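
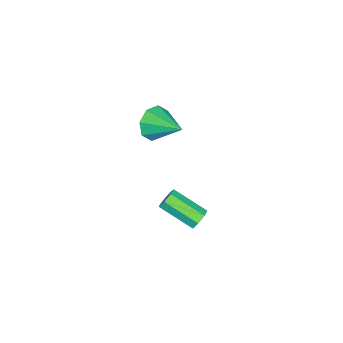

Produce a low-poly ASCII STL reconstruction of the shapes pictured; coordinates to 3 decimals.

solid 
facet normal 0.125 0.884 -0.450
outer loop
vertex 0.951 4.842 -3.217
vertex 0.386 4.755 -3.545
vertex 0.481 5.04 -2.958
endloop
endfacet
facet normal 0.556 0.312 0.770
outer loop
vertex 0.951 4.842 -3.217
vertex 0.481 5.04 -2.958
vertex 0.68 2.931 -2.246
endloop
endfacet
facet normal 0.557 0.312 0.770
outer loop
vertex 0.68 2.931 -2.246
vertex 0.481 5.04 -2.958
vertex 0.21 3.13 -1.987
endloop
endfacet
facet normal -0.127 -0.884 0.449
outer loop
vertex 0.68 2.931 -2.246
vertex 0.21 3.13 -1.987
vertex 0.114 2.845 -2.575
endloop
endfacet
facet normal 0.125 0.884 -0.450
outer loop
vertex 0.481 5.04 -2.958
vertex 0.386 4.755 -3.545
vertex -0.062 5.024 -3.141
endloop
endfacet
facet normal -0.295 0.466 0.834
outer loop
vertex 0.481 5.04 -2.958
vertex -0.062 5.024 -3.141
vertex 0.21 3.13 -1.987
endloop
endfacet
facet normal -0.295 0.466 0.834
outer loop
vertex 0.21 3.13 -1.987
vertex -0.062 5.024 -3.141
vertex -0.333 3.114 -2.17
endloop
endfacet
facet normal -0.125 -0.885 0.449
outer loop
vertex 0.21 3.13 -1.987
vertex -0.333 3.114 -2.17
vertex 0.114 2.845 -2.575
endloop
endfacet
facet normal 0.126 0.884 -0.450
outer loop
vertex -0.062 5.024 -3.141
vertex 0.386 4.755 -3.545
vertex -0.267 4.805 -3.629
endloop
endfacet
facet normal -0.925 0.268 0.269
outer loop
vertex -0.062 5.024 -3.141
vertex -0.267 4.805 -3.629
vertex -0.333 3.114 -2.17
endloop
endfacet
facet normal -0.925 0.268 0.269
outer loop
vertex -0.333 3.114 -2.17
vertex -0.267 4.805 -3.629
vertex -0.538 2.895 -2.658
endloop
endfacet
facet normal -0.125 -0.885 0.449
outer loop
vertex -0.333 3.114 -2.17
vertex -0.538 2.895 -2.658
vertex 0.114 2.845 -2.575
endloop
endfacet
facet normal 0.125 0.885 -0.449
outer loop
vertex -0.267 4.805 -3.629
vertex 0.386 4.755 -3.545
vertex 0.019 4.549 -4.054
endloop
endfacet
facet normal -0.857 -0.131 -0.498
outer loop
vertex -0.267 4.805 -3.629
vertex 0.019 4.549 -4.054
vertex -0.538 2.895 -2.658
endloop
endfacet
facet normal -0.857 -0.131 -0.498
outer loop
vertex -0.538 2.895 -2.658
vertex 0.019 4.549 -4.054
vertex -0.252 2.638 -3.083
endloop
endfacet
facet normal -0.125 -0.884 0.450
outer loop
vertex -0.538 2.895 -2.658
vertex -0.252 2.638 -3.083
vertex 0.114 2.845 -2.575
endloop
endfacet
facet normal 0.125 0.885 -0.449
outer loop
vertex 0.019 4.549 -4.054
vertex 0.386 4.755 -3.545
vertex 0.581 4.448 -4.096
endloop
endfacet
facet normal -0.144 -0.432 -0.890
outer loop
vertex 0.019 4.549 -4.054
vertex 0.581 4.448 -4.096
vertex -0.252 2.638 -3.083
endloop
endfacet
facet normal -0.144 -0.432 -0.890
outer loop
vertex -0.252 2.638 -3.083
vertex 0.581 4.448 -4.096
vertex 0.31 2.537 -3.125
endloop
endfacet
facet normal -0.125 -0.884 0.450
outer loop
vertex -0.252 2.638 -3.083
vertex 0.31 2.537 -3.125
vertex 0.114 2.845 -2.575
endloop
endfacet
facet normal 0.126 0.885 -0.448
outer loop
vertex 0.581 4.448 -4.096
vertex 0.386 4.755 -3.545
vertex 0.996 4.578 -3.723
endloop
endfacet
facet normal 0.678 -0.407 -0.612
outer loop
vertex 0.581 4.448 -4.096
vertex 0.996 4.578 -3.723
vertex 0.31 2.537 -3.125
endloop
endfacet
facet normal 0.678 -0.407 -0.612
outer loop
vertex 0.31 2.537 -3.125
vertex 0.996 4.578 -3.723
vertex 0.725 2.668 -2.752
endloop
endfacet
facet normal -0.126 -0.884 0.450
outer loop
vertex 0.31 2.537 -3.125
vertex 0.725 2.668 -2.752
vertex 0.114 2.845 -2.575
endloop
endfacet
facet normal 0.125 0.884 -0.450
outer loop
vertex 0.996 4.578 -3.723
vertex 0.386 4.755 -3.545
vertex 0.951 4.842 -3.217
endloop
endfacet
facet normal 0.989 -0.076 0.127
outer loop
vertex 0.996 4.578 -3.723
vertex 0.951 4.842 -3.217
vertex 0.725 2.668 -2.752
endloop
endfacet
facet normal 0.989 -0.076 0.127
outer loop
vertex 0.725 2.668 -2.752
vertex 0.951 4.842 -3.217
vertex 0.68 2.931 -2.246
endloop
endfacet
facet normal -0.126 -0.885 0.449
outer loop
vertex 0.725 2.668 -2.752
vertex 0.68 2.931 -2.246
vertex 0.114 2.845 -2.575
endloop
endfacet
facet normal -0.381 -0.841 -0.385
outer loop
vertex 0.475 2.212 2.698
vertex -0.212 2.155 3.503
vertex -0.22 2.599 2.541
endloop
endfacet
facet normal 0.478 0.599 -0.642
outer loop
vertex 0.475 2.212 2.698
vertex -0.22 2.599 2.541
vertex 0.552 3.845 4.277
endloop
endfacet
facet normal -0.381 -0.841 -0.385
outer loop
vertex -0.22 2.599 2.541
vertex -0.212 2.155 3.503
vertex -0.911 2.726 2.947
endloop
endfacet
facet normal -0.157 0.834 -0.529
outer loop
vertex -0.22 2.599 2.541
vertex -0.911 2.726 2.947
vertex 0.552 3.845 4.277
endloop
endfacet
facet normal -0.380 -0.841 -0.385
outer loop
vertex -0.911 2.726 2.947
vertex -0.212 2.155 3.503
vertex -1.193 2.518 3.679
endloop
endfacet
facet normal -0.604 0.797 -0.006
outer loop
vertex -0.911 2.726 2.947
vertex -1.193 2.518 3.679
vertex 0.552 3.845 4.277
endloop
endfacet
facet normal -0.380 -0.841 -0.385
outer loop
vertex -1.193 2.518 3.679
vertex -0.212 2.155 3.503
vertex -0.9 2.098 4.308
endloop
endfacet
facet normal -0.599 0.509 0.619
outer loop
vertex -1.193 2.518 3.679
vertex -0.9 2.098 4.308
vertex 0.552 3.845 4.277
endloop
endfacet
facet normal -0.381 -0.841 -0.385
outer loop
vertex -0.9 2.098 4.308
vertex -0.212 2.155 3.503
vertex -0.205 1.711 4.466
endloop
endfacet
facet normal -0.146 0.138 0.980
outer loop
vertex -0.9 2.098 4.308
vertex -0.205 1.711 4.466
vertex 0.552 3.845 4.277
endloop
endfacet
facet normal -0.381 -0.841 -0.385
outer loop
vertex -0.205 1.711 4.466
vertex -0.212 2.155 3.503
vertex 0.486 1.584 4.06
endloop
endfacet
facet normal 0.491 -0.097 0.866
outer loop
vertex -0.205 1.711 4.466
vertex 0.486 1.584 4.06
vertex 0.552 3.845 4.277
endloop
endfacet
facet normal -0.380 -0.841 -0.385
outer loop
vertex 0.486 1.584 4.06
vertex -0.212 2.155 3.503
vertex 0.768 1.792 3.328
endloop
endfacet
facet normal 0.937 -0.060 0.344
outer loop
vertex 0.486 1.584 4.06
vertex 0.768 1.792 3.328
vertex 0.552 3.845 4.277
endloop
endfacet
facet normal -0.380 -0.841 -0.384
outer loop
vertex 0.768 1.792 3.328
vertex -0.212 2.155 3.503
vertex 0.475 2.212 2.698
endloop
endfacet
facet normal 0.932 0.228 -0.281
outer loop
vertex 0.768 1.792 3.328
vertex 0.475 2.212 2.698
vertex 0.552 3.845 4.277
endloop
endfacet

endsolid


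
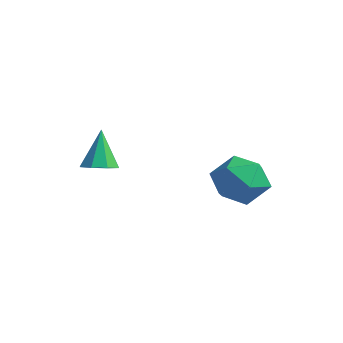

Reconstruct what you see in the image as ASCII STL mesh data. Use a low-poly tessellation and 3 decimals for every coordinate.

solid 
facet normal 0.269 -0.253 -0.929
outer loop
vertex -0.502 -3.16 -0.929
vertex -1.199 -3.019 -1.169
vertex -0.57 -2.615 -1.097
endloop
endfacet
facet normal 0.786 0.270 0.556
outer loop
vertex -0.502 -3.16 -0.929
vertex -0.57 -2.615 -1.097
vertex -1.661 -2.581 0.429
endloop
endfacet
facet normal 0.269 -0.254 -0.929
outer loop
vertex -0.57 -2.615 -1.097
vertex -1.199 -3.019 -1.169
vertex -1.007 -2.307 -1.308
endloop
endfacet
facet normal 0.448 0.842 0.301
outer loop
vertex -0.57 -2.615 -1.097
vertex -1.007 -2.307 -1.308
vertex -1.661 -2.581 0.429
endloop
endfacet
facet normal 0.269 -0.254 -0.929
outer loop
vertex -1.007 -2.307 -1.308
vertex -1.199 -3.019 -1.169
vertex -1.555 -2.416 -1.437
endloop
endfacet
facet normal -0.211 0.975 0.074
outer loop
vertex -1.007 -2.307 -1.308
vertex -1.555 -2.416 -1.437
vertex -1.661 -2.581 0.429
endloop
endfacet
facet normal 0.268 -0.254 -0.929
outer loop
vertex -1.555 -2.416 -1.437
vertex -1.199 -3.019 -1.169
vertex -1.895 -2.877 -1.409
endloop
endfacet
facet normal -0.805 0.594 0.007
outer loop
vertex -1.555 -2.416 -1.437
vertex -1.895 -2.877 -1.409
vertex -1.661 -2.581 0.429
endloop
endfacet
facet normal 0.268 -0.255 -0.929
outer loop
vertex -1.895 -2.877 -1.409
vertex -1.199 -3.019 -1.169
vertex -1.827 -3.422 -1.24
endloop
endfacet
facet normal -0.987 -0.080 0.139
outer loop
vertex -1.895 -2.877 -1.409
vertex -1.827 -3.422 -1.24
vertex -1.661 -2.581 0.429
endloop
endfacet
facet normal 0.268 -0.254 -0.929
outer loop
vertex -1.827 -3.422 -1.24
vertex -1.199 -3.019 -1.169
vertex -1.391 -3.73 -1.03
endloop
endfacet
facet normal -0.649 -0.651 0.393
outer loop
vertex -1.827 -3.422 -1.24
vertex -1.391 -3.73 -1.03
vertex -1.661 -2.581 0.429
endloop
endfacet
facet normal 0.268 -0.254 -0.929
outer loop
vertex -1.391 -3.73 -1.03
vertex -1.199 -3.019 -1.169
vertex -0.842 -3.622 -0.901
endloop
endfacet
facet normal 0.009 -0.785 0.620
outer loop
vertex -1.391 -3.73 -1.03
vertex -0.842 -3.622 -0.901
vertex -1.661 -2.581 0.429
endloop
endfacet
facet normal 0.269 -0.254 -0.929
outer loop
vertex -0.842 -3.622 -0.901
vertex -1.199 -3.019 -1.169
vertex -0.502 -3.16 -0.929
endloop
endfacet
facet normal 0.604 -0.403 0.687
outer loop
vertex -0.842 -3.622 -0.901
vertex -0.502 -3.16 -0.929
vertex -1.661 -2.581 0.429
endloop
endfacet
facet normal -0.062 0.613 0.788
outer loop
vertex 2.847 1.096 -0.868
vertex 2.379 0.225 -0.227
vertex 3.547 0.376 -0.252
endloop
endfacet
facet normal 0.488 0.791 0.370
outer loop
vertex 2.847 1.096 -0.868
vertex 3.547 0.376 -0.252
vertex 3.849 0.7 -1.344
endloop
endfacet
facet normal 0.233 0.930 -0.283
outer loop
vertex 2.847 1.096 -0.868
vertex 3.849 0.7 -1.344
vertex 2.867 0.749 -1.993
endloop
endfacet
facet normal -0.475 0.839 -0.267
outer loop
vertex 2.847 1.096 -0.868
vertex 2.867 0.749 -1.993
vertex 1.959 0.455 -1.303
endloop
endfacet
facet normal -0.657 0.643 0.394
outer loop
vertex 2.847 1.096 -0.868
vertex 1.959 0.455 -1.303
vertex 2.379 0.225 -0.227
endloop
endfacet
facet normal 0.920 0.225 0.321
outer loop
vertex 3.849 0.7 -1.344
vertex 3.547 0.376 -0.252
vertex 4.001 -0.415 -0.997
endloop
endfacet
facet normal 0.029 -0.063 0.998
outer loop
vertex 3.547 0.376 -0.252
vertex 2.379 0.225 -0.227
vertex 3.093 -0.709 -0.307
endloop
endfacet
facet normal -0.933 -0.015 0.361
outer loop
vertex 2.379 0.225 -0.227
vertex 1.959 0.455 -1.303
vertex 2.111 -0.66 -0.956
endloop
endfacet
facet normal -0.637 0.302 -0.709
outer loop
vertex 1.959 0.455 -1.303
vertex 2.867 0.749 -1.993
vertex 2.413 -0.336 -2.048
endloop
endfacet
facet normal 0.508 0.451 -0.734
outer loop
vertex 2.867 0.749 -1.993
vertex 3.849 0.7 -1.344
vertex 3.581 -0.185 -2.073
endloop
endfacet
facet normal 0.475 -0.839 0.267
outer loop
vertex 3.113 -1.056 -1.432
vertex 4.001 -0.415 -0.997
vertex 3.093 -0.709 -0.307
endloop
endfacet
facet normal -0.233 -0.930 0.283
outer loop
vertex 3.113 -1.056 -1.432
vertex 3.093 -0.709 -0.307
vertex 2.111 -0.66 -0.956
endloop
endfacet
facet normal -0.488 -0.791 -0.370
outer loop
vertex 3.113 -1.056 -1.432
vertex 2.111 -0.66 -0.956
vertex 2.413 -0.336 -2.048
endloop
endfacet
facet normal 0.062 -0.613 -0.788
outer loop
vertex 3.113 -1.056 -1.432
vertex 2.413 -0.336 -2.048
vertex 3.581 -0.185 -2.073
endloop
endfacet
facet normal 0.657 -0.643 -0.394
outer loop
vertex 3.113 -1.056 -1.432
vertex 3.581 -0.185 -2.073
vertex 4.001 -0.415 -0.997
endloop
endfacet
facet normal 0.637 -0.302 0.709
outer loop
vertex 3.093 -0.709 -0.307
vertex 4.001 -0.415 -0.997
vertex 3.547 0.376 -0.252
endloop
endfacet
facet normal -0.508 -0.451 0.734
outer loop
vertex 2.111 -0.66 -0.956
vertex 3.093 -0.709 -0.307
vertex 2.379 0.225 -0.227
endloop
endfacet
facet normal -0.920 -0.225 -0.321
outer loop
vertex 2.413 -0.336 -2.048
vertex 2.111 -0.66 -0.956
vertex 1.959 0.455 -1.303
endloop
endfacet
facet normal -0.029 0.063 -0.998
outer loop
vertex 3.581 -0.185 -2.073
vertex 2.413 -0.336 -2.048
vertex 2.867 0.749 -1.993
endloop
endfacet
facet normal 0.933 0.015 -0.361
outer loop
vertex 4.001 -0.415 -0.997
vertex 3.581 -0.185 -2.073
vertex 3.849 0.7 -1.344
endloop
endfacet

endsolid


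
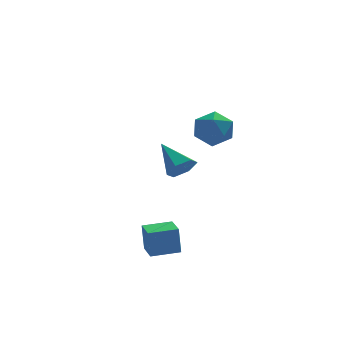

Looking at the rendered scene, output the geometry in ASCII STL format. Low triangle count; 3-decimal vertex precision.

solid 
facet normal -0.756 0.653 0.039
outer loop
vertex -0.608 -0.332 3.23
vertex -1.226 -1.015 2.681
vertex -1.205 -1.054 3.752
endloop
endfacet
facet normal -0.334 0.718 0.611
outer loop
vertex -0.608 -0.332 3.23
vertex -1.205 -1.054 3.752
vertex -0.2 -0.858 4.072
endloop
endfacet
facet normal 0.326 0.865 0.382
outer loop
vertex -0.608 -0.332 3.23
vertex -0.2 -0.858 4.072
vertex 0.4 -0.697 3.197
endloop
endfacet
facet normal 0.312 0.890 -0.332
outer loop
vertex -0.608 -0.332 3.23
vertex 0.4 -0.697 3.197
vertex -0.234 -0.795 2.338
endloop
endfacet
facet normal -0.357 0.760 -0.544
outer loop
vertex -0.608 -0.332 3.23
vertex -0.234 -0.795 2.338
vertex -1.226 -1.015 2.681
endloop
endfacet
facet normal -0.318 0.087 0.944
outer loop
vertex -0.2 -0.858 4.072
vertex -1.205 -1.054 3.752
vertex -0.566 -1.865 4.042
endloop
endfacet
facet normal -1.000 -0.017 0.019
outer loop
vertex -1.205 -1.054 3.752
vertex -1.226 -1.015 2.681
vertex -1.2 -1.963 3.183
endloop
endfacet
facet normal -0.354 0.156 -0.922
outer loop
vertex -1.226 -1.015 2.681
vertex -0.234 -0.795 2.338
vertex -0.6 -1.802 2.308
endloop
endfacet
facet normal 0.728 0.367 -0.579
outer loop
vertex -0.234 -0.795 2.338
vertex 0.4 -0.697 3.197
vertex 0.405 -1.606 2.628
endloop
endfacet
facet normal 0.751 0.325 0.575
outer loop
vertex 0.4 -0.697 3.197
vertex -0.2 -0.858 4.072
vertex 0.426 -1.645 3.699
endloop
endfacet
facet normal -0.312 -0.890 0.332
outer loop
vertex -0.192 -2.328 3.15
vertex -0.566 -1.865 4.042
vertex -1.2 -1.963 3.183
endloop
endfacet
facet normal -0.326 -0.865 -0.382
outer loop
vertex -0.192 -2.328 3.15
vertex -1.2 -1.963 3.183
vertex -0.6 -1.802 2.308
endloop
endfacet
facet normal 0.334 -0.718 -0.611
outer loop
vertex -0.192 -2.328 3.15
vertex -0.6 -1.802 2.308
vertex 0.405 -1.606 2.628
endloop
endfacet
facet normal 0.756 -0.653 -0.039
outer loop
vertex -0.192 -2.328 3.15
vertex 0.405 -1.606 2.628
vertex 0.426 -1.645 3.699
endloop
endfacet
facet normal 0.357 -0.760 0.544
outer loop
vertex -0.192 -2.328 3.15
vertex 0.426 -1.645 3.699
vertex -0.566 -1.865 4.042
endloop
endfacet
facet normal -0.728 -0.367 0.579
outer loop
vertex -1.2 -1.963 3.183
vertex -0.566 -1.865 4.042
vertex -1.205 -1.054 3.752
endloop
endfacet
facet normal -0.751 -0.325 -0.575
outer loop
vertex -0.6 -1.802 2.308
vertex -1.2 -1.963 3.183
vertex -1.226 -1.015 2.681
endloop
endfacet
facet normal 0.318 -0.087 -0.944
outer loop
vertex 0.405 -1.606 2.628
vertex -0.6 -1.802 2.308
vertex -0.234 -0.795 2.338
endloop
endfacet
facet normal 1.000 0.017 -0.019
outer loop
vertex 0.426 -1.645 3.699
vertex 0.405 -1.606 2.628
vertex 0.4 -0.697 3.197
endloop
endfacet
facet normal 0.354 -0.156 0.922
outer loop
vertex -0.566 -1.865 4.042
vertex 0.426 -1.645 3.699
vertex -0.2 -0.858 4.072
endloop
endfacet
facet normal -0.999 0.003 -0.048
outer loop
vertex -3.978 -3.15 -2.201
vertex -3.967 -1.95 -2.349
vertex -3.911 -3.326 -3.618
endloop
endfacet
facet normal -0.008 -0.992 0.123
outer loop
vertex -2.473 -3.33 -3.551
vertex -3.978 -3.15 -2.201
vertex -3.911 -3.326 -3.618
endloop
endfacet
facet normal -0.999 0.003 -0.047
outer loop
vertex -3.911 -3.326 -3.618
vertex -3.967 -1.95 -2.349
vertex -3.901 -2.125 -3.767
endloop
endfacet
facet normal 0.046 -0.123 -0.991
outer loop
vertex -3.901 -2.125 -3.767
vertex -2.473 -3.33 -3.551
vertex -3.911 -3.326 -3.618
endloop
endfacet
facet normal -0.046 0.123 0.991
outer loop
vertex -3.978 -3.15 -2.201
vertex -2.529 -1.954 -2.282
vertex -3.967 -1.95 -2.349
endloop
endfacet
facet normal -0.009 -0.992 0.122
outer loop
vertex -2.539 -3.155 -2.133
vertex -3.978 -3.15 -2.201
vertex -2.473 -3.33 -3.551
endloop
endfacet
facet normal -0.046 0.123 0.991
outer loop
vertex -2.539 -3.155 -2.133
vertex -2.529 -1.954 -2.282
vertex -3.978 -3.15 -2.201
endloop
endfacet
facet normal 0.008 0.992 -0.122
outer loop
vertex -3.967 -1.95 -2.349
vertex -2.529 -1.954 -2.282
vertex -3.901 -2.125 -3.767
endloop
endfacet
facet normal 0.046 -0.123 -0.991
outer loop
vertex -2.462 -2.13 -3.699
vertex -2.473 -3.33 -3.551
vertex -3.901 -2.125 -3.767
endloop
endfacet
facet normal 0.009 0.992 -0.123
outer loop
vertex -3.901 -2.125 -3.767
vertex -2.529 -1.954 -2.282
vertex -2.462 -2.13 -3.699
endloop
endfacet
facet normal 0.999 -0.003 0.047
outer loop
vertex -2.462 -2.13 -3.699
vertex -2.539 -3.155 -2.133
vertex -2.473 -3.33 -3.551
endloop
endfacet
facet normal 0.999 -0.002 0.048
outer loop
vertex -2.529 -1.954 -2.282
vertex -2.539 -3.155 -2.133
vertex -2.462 -2.13 -3.699
endloop
endfacet
facet normal 0.324 -0.786 -0.526
outer loop
vertex -0.474 2.618 -1.516
vertex -0.951 2.095 -1.028
vertex -1.283 2.437 -1.744
endloop
endfacet
facet normal -0.023 0.821 -0.570
outer loop
vertex -0.474 2.618 -1.516
vertex -1.283 2.437 -1.744
vertex -1.589 3.645 0.008
endloop
endfacet
facet normal 0.324 -0.787 -0.526
outer loop
vertex -1.283 2.437 -1.744
vertex -0.951 2.095 -1.028
vertex -1.76 1.914 -1.255
endloop
endfacet
facet normal -0.832 0.379 -0.406
outer loop
vertex -1.283 2.437 -1.744
vertex -1.76 1.914 -1.255
vertex -1.589 3.645 0.008
endloop
endfacet
facet normal 0.324 -0.787 -0.526
outer loop
vertex -1.76 1.914 -1.255
vertex -0.951 2.095 -1.028
vertex -1.428 1.572 -0.539
endloop
endfacet
facet normal -0.923 -0.164 0.349
outer loop
vertex -1.76 1.914 -1.255
vertex -1.428 1.572 -0.539
vertex -1.589 3.645 0.008
endloop
endfacet
facet normal 0.324 -0.787 -0.526
outer loop
vertex -1.428 1.572 -0.539
vertex -0.951 2.095 -1.028
vertex -0.619 1.753 -0.312
endloop
endfacet
facet normal -0.205 -0.265 0.942
outer loop
vertex -1.428 1.572 -0.539
vertex -0.619 1.753 -0.312
vertex -1.589 3.645 0.008
endloop
endfacet
facet normal 0.324 -0.786 -0.526
outer loop
vertex -0.619 1.753 -0.312
vertex -0.951 2.095 -1.028
vertex -0.142 2.276 -0.8
endloop
endfacet
facet normal 0.602 0.177 0.778
outer loop
vertex -0.619 1.753 -0.312
vertex -0.142 2.276 -0.8
vertex -1.589 3.645 0.008
endloop
endfacet
facet normal 0.324 -0.786 -0.526
outer loop
vertex -0.142 2.276 -0.8
vertex -0.951 2.095 -1.028
vertex -0.474 2.618 -1.516
endloop
endfacet
facet normal 0.694 0.720 0.022
outer loop
vertex -0.142 2.276 -0.8
vertex -0.474 2.618 -1.516
vertex -1.589 3.645 0.008
endloop
endfacet

endsolid


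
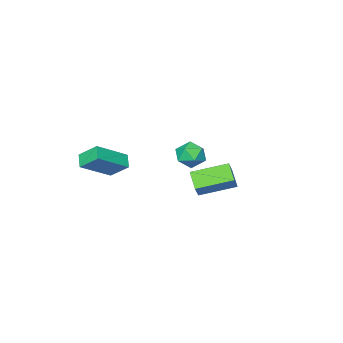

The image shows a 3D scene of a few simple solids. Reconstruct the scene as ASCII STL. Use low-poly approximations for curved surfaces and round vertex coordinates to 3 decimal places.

solid 
facet normal -0.756 0.595 0.272
outer loop
vertex -0.113 3.419 1.34
vertex 0.352 3.678 2.066
vertex 0.377 4.334 0.699
endloop
endfacet
facet normal -0.517 -0.287 -0.806
outer loop
vertex 1.888 3.142 0.154
vertex -0.113 3.419 1.34
vertex 0.377 4.334 0.699
endloop
endfacet
facet normal -0.755 0.596 0.272
outer loop
vertex 0.377 4.334 0.699
vertex 0.352 3.678 2.066
vertex 0.843 4.593 1.425
endloop
endfacet
facet normal 0.402 0.750 -0.526
outer loop
vertex 0.843 4.593 1.425
vertex 1.888 3.142 0.154
vertex 0.377 4.334 0.699
endloop
endfacet
facet normal -0.402 -0.750 0.525
outer loop
vertex -0.113 3.419 1.34
vertex 1.863 2.486 1.521
vertex 0.352 3.678 2.066
endloop
endfacet
facet normal -0.518 -0.287 -0.806
outer loop
vertex 1.397 2.227 0.795
vertex -0.113 3.419 1.34
vertex 1.888 3.142 0.154
endloop
endfacet
facet normal -0.402 -0.750 0.526
outer loop
vertex 1.397 2.227 0.795
vertex 1.863 2.486 1.521
vertex -0.113 3.419 1.34
endloop
endfacet
facet normal 0.517 0.287 0.806
outer loop
vertex 0.352 3.678 2.066
vertex 1.863 2.486 1.521
vertex 0.843 4.593 1.425
endloop
endfacet
facet normal 0.402 0.750 -0.525
outer loop
vertex 2.353 3.401 0.88
vertex 1.888 3.142 0.154
vertex 0.843 4.593 1.425
endloop
endfacet
facet normal 0.518 0.287 0.806
outer loop
vertex 0.843 4.593 1.425
vertex 1.863 2.486 1.521
vertex 2.353 3.401 0.88
endloop
endfacet
facet normal 0.756 -0.596 -0.272
outer loop
vertex 2.353 3.401 0.88
vertex 1.397 2.227 0.795
vertex 1.888 3.142 0.154
endloop
endfacet
facet normal 0.756 -0.596 -0.273
outer loop
vertex 1.863 2.486 1.521
vertex 1.397 2.227 0.795
vertex 2.353 3.401 0.88
endloop
endfacet
facet normal -0.832 0.153 -0.533
outer loop
vertex 1.591 -2.559 0.657
vertex 2.025 -1.952 0.154
vertex 1.972 -3.563 -0.225
endloop
endfacet
facet normal -0.483 -0.674 0.559
outer loop
vertex 3.735 -3.888 0.906
vertex 1.591 -2.559 0.657
vertex 1.972 -3.563 -0.225
endloop
endfacet
facet normal -0.832 0.153 -0.533
outer loop
vertex 1.972 -3.563 -0.225
vertex 2.025 -1.952 0.154
vertex 2.406 -2.956 -0.728
endloop
endfacet
facet normal 0.274 -0.722 -0.635
outer loop
vertex 2.406 -2.956 -0.728
vertex 3.735 -3.888 0.906
vertex 1.972 -3.563 -0.225
endloop
endfacet
facet normal -0.274 0.722 0.635
outer loop
vertex 1.591 -2.559 0.657
vertex 3.788 -2.277 1.285
vertex 2.025 -1.952 0.154
endloop
endfacet
facet normal -0.483 -0.674 0.559
outer loop
vertex 3.354 -2.884 1.788
vertex 1.591 -2.559 0.657
vertex 3.735 -3.888 0.906
endloop
endfacet
facet normal -0.274 0.722 0.635
outer loop
vertex 3.354 -2.884 1.788
vertex 3.788 -2.277 1.285
vertex 1.591 -2.559 0.657
endloop
endfacet
facet normal 0.483 0.674 -0.559
outer loop
vertex 2.025 -1.952 0.154
vertex 3.788 -2.277 1.285
vertex 2.406 -2.956 -0.728
endloop
endfacet
facet normal 0.274 -0.722 -0.635
outer loop
vertex 4.169 -3.281 0.403
vertex 3.735 -3.888 0.906
vertex 2.406 -2.956 -0.728
endloop
endfacet
facet normal 0.483 0.674 -0.559
outer loop
vertex 2.406 -2.956 -0.728
vertex 3.788 -2.277 1.285
vertex 4.169 -3.281 0.403
endloop
endfacet
facet normal 0.832 -0.153 0.533
outer loop
vertex 4.169 -3.281 0.403
vertex 3.354 -2.884 1.788
vertex 3.735 -3.888 0.906
endloop
endfacet
facet normal 0.832 -0.153 0.533
outer loop
vertex 3.788 -2.277 1.285
vertex 3.354 -2.884 1.788
vertex 4.169 -3.281 0.403
endloop
endfacet
facet normal 0.132 0.865 -0.484
outer loop
vertex -1.332 -0.892 -0.707
vertex -2.028 -0.517 -0.227
vertex -1.163 -0.467 0.098
endloop
endfacet
facet normal 0.748 0.509 -0.426
outer loop
vertex -1.332 -0.892 -0.707
vertex -1.163 -0.467 0.098
vertex -0.736 -1.263 -0.104
endloop
endfacet
facet normal 0.665 -0.128 -0.736
outer loop
vertex -1.332 -0.892 -0.707
vertex -0.736 -1.263 -0.104
vertex -1.337 -1.804 -0.553
endloop
endfacet
facet normal -0.002 -0.166 -0.986
outer loop
vertex -1.332 -0.892 -0.707
vertex -1.337 -1.804 -0.553
vertex -2.136 -1.343 -0.629
endloop
endfacet
facet normal -0.332 0.448 -0.830
outer loop
vertex -1.332 -0.892 -0.707
vertex -2.136 -1.343 -0.629
vertex -2.028 -0.517 -0.227
endloop
endfacet
facet normal 0.876 0.402 0.268
outer loop
vertex -0.736 -1.263 -0.104
vertex -1.163 -0.467 0.098
vertex -1.064 -1.117 0.749
endloop
endfacet
facet normal -0.122 0.977 0.173
outer loop
vertex -1.163 -0.467 0.098
vertex -2.028 -0.517 -0.227
vertex -1.863 -0.656 0.673
endloop
endfacet
facet normal -0.871 0.302 -0.387
outer loop
vertex -2.028 -0.517 -0.227
vertex -2.136 -1.343 -0.629
vertex -2.464 -1.197 0.224
endloop
endfacet
facet normal -0.338 -0.691 -0.639
outer loop
vertex -2.136 -1.343 -0.629
vertex -1.337 -1.804 -0.553
vertex -2.037 -1.993 0.022
endloop
endfacet
facet normal 0.741 -0.630 -0.233
outer loop
vertex -1.337 -1.804 -0.553
vertex -0.736 -1.263 -0.104
vertex -1.172 -1.943 0.347
endloop
endfacet
facet normal 0.002 0.166 0.986
outer loop
vertex -1.868 -1.568 0.827
vertex -1.064 -1.117 0.749
vertex -1.863 -0.656 0.673
endloop
endfacet
facet normal -0.665 0.128 0.736
outer loop
vertex -1.868 -1.568 0.827
vertex -1.863 -0.656 0.673
vertex -2.464 -1.197 0.224
endloop
endfacet
facet normal -0.748 -0.509 0.426
outer loop
vertex -1.868 -1.568 0.827
vertex -2.464 -1.197 0.224
vertex -2.037 -1.993 0.022
endloop
endfacet
facet normal -0.132 -0.865 0.484
outer loop
vertex -1.868 -1.568 0.827
vertex -2.037 -1.993 0.022
vertex -1.172 -1.943 0.347
endloop
endfacet
facet normal 0.332 -0.448 0.830
outer loop
vertex -1.868 -1.568 0.827
vertex -1.172 -1.943 0.347
vertex -1.064 -1.117 0.749
endloop
endfacet
facet normal 0.338 0.691 0.639
outer loop
vertex -1.863 -0.656 0.673
vertex -1.064 -1.117 0.749
vertex -1.163 -0.467 0.098
endloop
endfacet
facet normal -0.741 0.630 0.233
outer loop
vertex -2.464 -1.197 0.224
vertex -1.863 -0.656 0.673
vertex -2.028 -0.517 -0.227
endloop
endfacet
facet normal -0.876 -0.402 -0.268
outer loop
vertex -2.037 -1.993 0.022
vertex -2.464 -1.197 0.224
vertex -2.136 -1.343 -0.629
endloop
endfacet
facet normal 0.122 -0.977 -0.173
outer loop
vertex -1.172 -1.943 0.347
vertex -2.037 -1.993 0.022
vertex -1.337 -1.804 -0.553
endloop
endfacet
facet normal 0.871 -0.302 0.387
outer loop
vertex -1.064 -1.117 0.749
vertex -1.172 -1.943 0.347
vertex -0.736 -1.263 -0.104
endloop
endfacet

endsolid


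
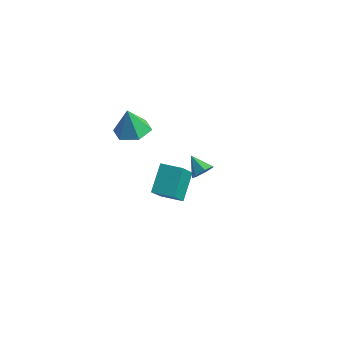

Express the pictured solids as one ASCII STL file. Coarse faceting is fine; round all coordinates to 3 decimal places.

solid 
facet normal -0.991 -0.120 -0.059
outer loop
vertex -2.811 -0.525 -3.248
vertex -3.063 0.976 -2.077
vertex -2.864 0.662 -4.782
endloop
endfacet
facet normal 0.132 -0.782 -0.609
outer loop
vertex -1.537 0.824 -4.703
vertex -2.811 -0.525 -3.248
vertex -2.864 0.662 -4.782
endloop
endfacet
facet normal -0.991 -0.121 -0.059
outer loop
vertex -2.864 0.662 -4.782
vertex -3.063 0.976 -2.077
vertex -3.117 2.163 -3.611
endloop
endfacet
facet normal -0.028 0.612 -0.790
outer loop
vertex -3.117 2.163 -3.611
vertex -1.537 0.824 -4.703
vertex -2.864 0.662 -4.782
endloop
endfacet
facet normal 0.028 -0.612 0.790
outer loop
vertex -2.811 -0.525 -3.248
vertex -1.736 1.138 -1.998
vertex -3.063 0.976 -2.077
endloop
endfacet
facet normal 0.132 -0.782 -0.610
outer loop
vertex -1.483 -0.363 -3.169
vertex -2.811 -0.525 -3.248
vertex -1.537 0.824 -4.703
endloop
endfacet
facet normal 0.028 -0.612 0.790
outer loop
vertex -1.483 -0.363 -3.169
vertex -1.736 1.138 -1.998
vertex -2.811 -0.525 -3.248
endloop
endfacet
facet normal -0.132 0.782 0.610
outer loop
vertex -3.063 0.976 -2.077
vertex -1.736 1.138 -1.998
vertex -3.117 2.163 -3.611
endloop
endfacet
facet normal -0.028 0.612 -0.790
outer loop
vertex -1.789 2.325 -3.532
vertex -1.537 0.824 -4.703
vertex -3.117 2.163 -3.611
endloop
endfacet
facet normal -0.132 0.782 0.609
outer loop
vertex -3.117 2.163 -3.611
vertex -1.736 1.138 -1.998
vertex -1.789 2.325 -3.532
endloop
endfacet
facet normal 0.991 0.121 0.059
outer loop
vertex -1.789 2.325 -3.532
vertex -1.483 -0.363 -3.169
vertex -1.537 0.824 -4.703
endloop
endfacet
facet normal 0.991 0.121 0.059
outer loop
vertex -1.736 1.138 -1.998
vertex -1.483 -0.363 -3.169
vertex -1.789 2.325 -3.532
endloop
endfacet
facet normal 0.790 -0.333 -0.515
outer loop
vertex 1.688 -2.774 3.139
vertex 1.44 -2.488 2.574
vertex 1.857 -2.218 3.039
endloop
endfacet
facet normal 0.120 0.140 0.983
outer loop
vertex 1.688 -2.774 3.139
vertex 1.857 -2.218 3.039
vertex 0.5 -2.092 3.186
endloop
endfacet
facet normal 0.790 -0.333 -0.515
outer loop
vertex 1.857 -2.218 3.039
vertex 1.44 -2.488 2.574
vertex 1.712 -1.865 2.588
endloop
endfacet
facet normal 0.137 0.801 0.583
outer loop
vertex 1.857 -2.218 3.039
vertex 1.712 -1.865 2.588
vertex 0.5 -2.092 3.186
endloop
endfacet
facet normal 0.790 -0.333 -0.514
outer loop
vertex 1.712 -1.865 2.588
vertex 1.44 -2.488 2.574
vertex 1.363 -1.981 2.127
endloop
endfacet
facet normal -0.220 0.972 -0.078
outer loop
vertex 1.712 -1.865 2.588
vertex 1.363 -1.981 2.127
vertex 0.5 -2.092 3.186
endloop
endfacet
facet normal 0.791 -0.333 -0.514
outer loop
vertex 1.363 -1.981 2.127
vertex 1.44 -2.488 2.574
vertex 1.072 -2.479 2.002
endloop
endfacet
facet normal -0.685 0.527 -0.503
outer loop
vertex 1.363 -1.981 2.127
vertex 1.072 -2.479 2.002
vertex 0.5 -2.092 3.186
endloop
endfacet
facet normal 0.791 -0.333 -0.514
outer loop
vertex 1.072 -2.479 2.002
vertex 1.44 -2.488 2.574
vertex 1.058 -2.984 2.308
endloop
endfacet
facet normal -0.906 -0.200 -0.372
outer loop
vertex 1.072 -2.479 2.002
vertex 1.058 -2.984 2.308
vertex 0.5 -2.092 3.186
endloop
endfacet
facet normal 0.790 -0.333 -0.514
outer loop
vertex 1.058 -2.984 2.308
vertex 1.44 -2.488 2.574
vertex 1.332 -3.115 2.814
endloop
endfacet
facet normal -0.717 -0.662 0.217
outer loop
vertex 1.058 -2.984 2.308
vertex 1.332 -3.115 2.814
vertex 0.5 -2.092 3.186
endloop
endfacet
facet normal 0.790 -0.333 -0.515
outer loop
vertex 1.332 -3.115 2.814
vertex 1.44 -2.488 2.574
vertex 1.688 -2.774 3.139
endloop
endfacet
facet normal -0.260 -0.510 0.820
outer loop
vertex 1.332 -3.115 2.814
vertex 1.688 -2.774 3.139
vertex 0.5 -2.092 3.186
endloop
endfacet
facet normal 0.195 0.001 -0.981
outer loop
vertex -2.515 -0.855 2.877
vertex -3.505 -1.209 2.68
vertex -3.312 -0.158 2.719
endloop
endfacet
facet normal 0.454 0.656 0.604
outer loop
vertex -2.515 -0.855 2.877
vertex -3.312 -0.158 2.719
vertex -3.815 -1.211 4.24
endloop
endfacet
facet normal 0.194 0.001 -0.981
outer loop
vertex -3.312 -0.158 2.719
vertex -3.505 -1.209 2.68
vertex -4.302 -0.513 2.523
endloop
endfacet
facet normal -0.379 0.815 0.439
outer loop
vertex -3.312 -0.158 2.719
vertex -4.302 -0.513 2.523
vertex -3.815 -1.211 4.24
endloop
endfacet
facet normal 0.195 0.002 -0.981
outer loop
vertex -4.302 -0.513 2.523
vertex -3.505 -1.209 2.68
vertex -4.495 -1.564 2.483
endloop
endfacet
facet normal -0.931 0.158 0.329
outer loop
vertex -4.302 -0.513 2.523
vertex -4.495 -1.564 2.483
vertex -3.815 -1.211 4.24
endloop
endfacet
facet normal 0.195 0.000 -0.981
outer loop
vertex -4.495 -1.564 2.483
vertex -3.505 -1.209 2.68
vertex -3.699 -2.261 2.641
endloop
endfacet
facet normal -0.650 -0.656 0.383
outer loop
vertex -4.495 -1.564 2.483
vertex -3.699 -2.261 2.641
vertex -3.815 -1.211 4.24
endloop
endfacet
facet normal 0.195 0.000 -0.981
outer loop
vertex -3.699 -2.261 2.641
vertex -3.505 -1.209 2.68
vertex -2.709 -1.906 2.838
endloop
endfacet
facet normal 0.183 -0.816 0.549
outer loop
vertex -3.699 -2.261 2.641
vertex -2.709 -1.906 2.838
vertex -3.815 -1.211 4.24
endloop
endfacet
facet normal 0.195 0.000 -0.981
outer loop
vertex -2.709 -1.906 2.838
vertex -3.505 -1.209 2.68
vertex -2.515 -0.855 2.877
endloop
endfacet
facet normal 0.735 -0.160 0.659
outer loop
vertex -2.709 -1.906 2.838
vertex -2.515 -0.855 2.877
vertex -3.815 -1.211 4.24
endloop
endfacet

endsolid


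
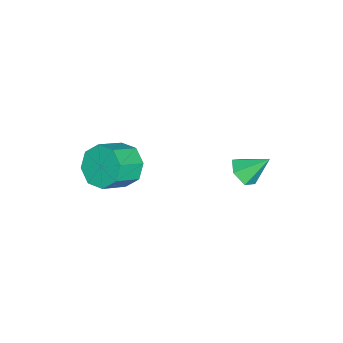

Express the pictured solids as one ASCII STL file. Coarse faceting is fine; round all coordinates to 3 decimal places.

solid 
facet normal 0.129 -0.712 -0.690
outer loop
vertex -2.624 0.303 -3.514
vertex -3.108 0.578 -3.888
vertex -2.471 0.772 -3.969
endloop
endfacet
facet normal 0.824 0.233 0.517
outer loop
vertex -2.624 0.303 -3.514
vertex -2.471 0.772 -3.969
vertex -3.272 1.482 -3.012
endloop
endfacet
facet normal 0.129 -0.713 -0.690
outer loop
vertex -2.471 0.772 -3.969
vertex -3.108 0.578 -3.888
vertex -2.955 1.046 -4.343
endloop
endfacet
facet normal 0.564 0.815 -0.133
outer loop
vertex -2.471 0.772 -3.969
vertex -2.955 1.046 -4.343
vertex -3.272 1.482 -3.012
endloop
endfacet
facet normal 0.130 -0.713 -0.689
outer loop
vertex -2.955 1.046 -4.343
vertex -3.108 0.578 -3.888
vertex -3.591 0.852 -4.262
endloop
endfacet
facet normal -0.314 0.878 -0.362
outer loop
vertex -2.955 1.046 -4.343
vertex -3.591 0.852 -4.262
vertex -3.272 1.482 -3.012
endloop
endfacet
facet normal 0.130 -0.712 -0.690
outer loop
vertex -3.591 0.852 -4.262
vertex -3.108 0.578 -3.888
vertex -3.744 0.384 -3.808
endloop
endfacet
facet normal -0.931 0.359 0.057
outer loop
vertex -3.591 0.852 -4.262
vertex -3.744 0.384 -3.808
vertex -3.272 1.482 -3.012
endloop
endfacet
facet normal 0.130 -0.712 -0.690
outer loop
vertex -3.744 0.384 -3.808
vertex -3.108 0.578 -3.888
vertex -3.26 0.11 -3.434
endloop
endfacet
facet normal -0.672 -0.223 0.706
outer loop
vertex -3.744 0.384 -3.808
vertex -3.26 0.11 -3.434
vertex -3.272 1.482 -3.012
endloop
endfacet
facet normal 0.129 -0.712 -0.690
outer loop
vertex -3.26 0.11 -3.434
vertex -3.108 0.578 -3.888
vertex -2.624 0.303 -3.514
endloop
endfacet
facet normal 0.205 -0.286 0.936
outer loop
vertex -3.26 0.11 -3.434
vertex -2.624 0.303 -3.514
vertex -3.272 1.482 -3.012
endloop
endfacet
facet normal -0.720 0.448 -0.530
outer loop
vertex -0.045 -3.458 -2.354
vertex -0.366 -3.092 -1.609
vertex 0.234 -2.851 -2.22
endloop
endfacet
facet normal 0.561 -0.076 -0.825
outer loop
vertex -0.045 -3.458 -2.354
vertex 0.234 -2.851 -2.22
vertex 0.848 -4.013 -1.696
endloop
endfacet
facet normal 0.561 -0.076 -0.825
outer loop
vertex 0.848 -4.013 -1.696
vertex 0.234 -2.851 -2.22
vertex 1.127 -3.406 -1.562
endloop
endfacet
facet normal 0.720 -0.448 0.531
outer loop
vertex 0.848 -4.013 -1.696
vertex 1.127 -3.406 -1.562
vertex 0.526 -3.648 -0.951
endloop
endfacet
facet normal -0.720 0.447 -0.531
outer loop
vertex 0.234 -2.851 -2.22
vertex -0.366 -3.092 -1.609
vertex 0.161 -2.385 -1.728
endloop
endfacet
facet normal 0.686 0.577 -0.444
outer loop
vertex 0.234 -2.851 -2.22
vertex 0.161 -2.385 -1.728
vertex 1.127 -3.406 -1.562
endloop
endfacet
facet normal 0.686 0.577 -0.443
outer loop
vertex 1.127 -3.406 -1.562
vertex 0.161 -2.385 -1.728
vertex 1.054 -2.941 -1.07
endloop
endfacet
facet normal 0.720 -0.448 0.530
outer loop
vertex 1.127 -3.406 -1.562
vertex 1.054 -2.941 -1.07
vertex 0.526 -3.648 -0.951
endloop
endfacet
facet normal -0.720 0.448 -0.530
outer loop
vertex 0.161 -2.385 -1.728
vertex -0.366 -3.092 -1.609
vertex -0.221 -2.334 -1.166
endloop
endfacet
facet normal 0.409 0.891 0.197
outer loop
vertex 0.161 -2.385 -1.728
vertex -0.221 -2.334 -1.166
vertex 1.054 -2.941 -1.07
endloop
endfacet
facet normal 0.409 0.891 0.196
outer loop
vertex 1.054 -2.941 -1.07
vertex -0.221 -2.334 -1.166
vertex 0.672 -2.889 -0.508
endloop
endfacet
facet normal 0.720 -0.448 0.531
outer loop
vertex 1.054 -2.941 -1.07
vertex 0.672 -2.889 -0.508
vertex 0.526 -3.648 -0.951
endloop
endfacet
facet normal -0.720 0.448 -0.530
outer loop
vertex -0.221 -2.334 -1.166
vertex -0.366 -3.092 -1.609
vertex -0.688 -2.727 -0.864
endloop
endfacet
facet normal -0.108 0.683 0.722
outer loop
vertex -0.221 -2.334 -1.166
vertex -0.688 -2.727 -0.864
vertex 0.672 -2.889 -0.508
endloop
endfacet
facet normal -0.108 0.683 0.722
outer loop
vertex 0.672 -2.889 -0.508
vertex -0.688 -2.727 -0.864
vertex 0.205 -3.282 -0.206
endloop
endfacet
facet normal 0.720 -0.448 0.530
outer loop
vertex 0.672 -2.889 -0.508
vertex 0.205 -3.282 -0.206
vertex 0.526 -3.648 -0.951
endloop
endfacet
facet normal -0.720 0.448 -0.531
outer loop
vertex -0.688 -2.727 -0.864
vertex -0.366 -3.092 -1.609
vertex -0.967 -3.334 -0.998
endloop
endfacet
facet normal -0.561 0.076 0.825
outer loop
vertex -0.688 -2.727 -0.864
vertex -0.967 -3.334 -0.998
vertex 0.205 -3.282 -0.206
endloop
endfacet
facet normal -0.561 0.076 0.825
outer loop
vertex 0.205 -3.282 -0.206
vertex -0.967 -3.334 -0.998
vertex -0.074 -3.889 -0.34
endloop
endfacet
facet normal 0.720 -0.448 0.530
outer loop
vertex 0.205 -3.282 -0.206
vertex -0.074 -3.889 -0.34
vertex 0.526 -3.648 -0.951
endloop
endfacet
facet normal -0.720 0.448 -0.530
outer loop
vertex -0.967 -3.334 -0.998
vertex -0.366 -3.092 -1.609
vertex -0.894 -3.799 -1.49
endloop
endfacet
facet normal -0.686 -0.577 0.444
outer loop
vertex -0.967 -3.334 -0.998
vertex -0.894 -3.799 -1.49
vertex -0.074 -3.889 -0.34
endloop
endfacet
facet normal -0.686 -0.576 0.444
outer loop
vertex -0.074 -3.889 -0.34
vertex -0.894 -3.799 -1.49
vertex -0.001 -4.355 -0.832
endloop
endfacet
facet normal 0.720 -0.447 0.531
outer loop
vertex -0.074 -3.889 -0.34
vertex -0.001 -4.355 -0.832
vertex 0.526 -3.648 -0.951
endloop
endfacet
facet normal -0.720 0.448 -0.531
outer loop
vertex -0.894 -3.799 -1.49
vertex -0.366 -3.092 -1.609
vertex -0.512 -3.851 -2.052
endloop
endfacet
facet normal -0.410 -0.891 -0.196
outer loop
vertex -0.894 -3.799 -1.49
vertex -0.512 -3.851 -2.052
vertex -0.001 -4.355 -0.832
endloop
endfacet
facet normal -0.409 -0.891 -0.197
outer loop
vertex -0.001 -4.355 -0.832
vertex -0.512 -3.851 -2.052
vertex 0.381 -4.406 -1.394
endloop
endfacet
facet normal 0.720 -0.448 0.530
outer loop
vertex -0.001 -4.355 -0.832
vertex 0.381 -4.406 -1.394
vertex 0.526 -3.648 -0.951
endloop
endfacet
facet normal -0.720 0.448 -0.530
outer loop
vertex -0.512 -3.851 -2.052
vertex -0.366 -3.092 -1.609
vertex -0.045 -3.458 -2.354
endloop
endfacet
facet normal 0.108 -0.683 -0.722
outer loop
vertex -0.512 -3.851 -2.052
vertex -0.045 -3.458 -2.354
vertex 0.381 -4.406 -1.394
endloop
endfacet
facet normal 0.108 -0.683 -0.722
outer loop
vertex 0.381 -4.406 -1.394
vertex -0.045 -3.458 -2.354
vertex 0.848 -4.013 -1.696
endloop
endfacet
facet normal 0.720 -0.448 0.530
outer loop
vertex 0.381 -4.406 -1.394
vertex 0.848 -4.013 -1.696
vertex 0.526 -3.648 -0.951
endloop
endfacet

endsolid


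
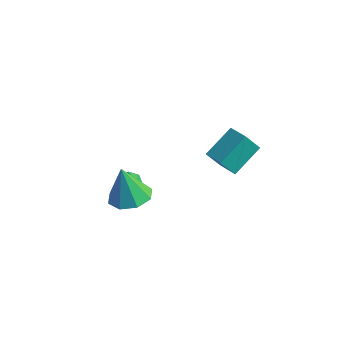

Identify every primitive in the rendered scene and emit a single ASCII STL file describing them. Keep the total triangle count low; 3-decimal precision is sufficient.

solid 
facet normal -0.612 0.345 -0.712
outer loop
vertex 0.588 -2.294 -4.843
vertex 0.112 -2.259 -4.417
vertex 0.543 -1.812 -4.571
endloop
endfacet
facet normal 0.976 0.168 -0.137
outer loop
vertex 0.588 -2.294 -4.843
vertex 0.543 -1.812 -4.571
vertex 0.828 -2.661 -3.583
endloop
endfacet
facet normal -0.611 0.344 -0.713
outer loop
vertex 0.543 -1.812 -4.571
vertex 0.112 -2.259 -4.417
vertex 0.173 -1.666 -4.183
endloop
endfacet
facet normal 0.654 0.657 0.376
outer loop
vertex 0.543 -1.812 -4.571
vertex 0.173 -1.666 -4.183
vertex 0.828 -2.661 -3.583
endloop
endfacet
facet normal -0.612 0.344 -0.712
outer loop
vertex 0.173 -1.666 -4.183
vertex 0.112 -2.259 -4.417
vertex -0.243 -1.967 -3.971
endloop
endfacet
facet normal 0.042 0.536 0.843
outer loop
vertex 0.173 -1.666 -4.183
vertex -0.243 -1.967 -3.971
vertex 0.828 -2.661 -3.583
endloop
endfacet
facet normal -0.612 0.343 -0.712
outer loop
vertex -0.243 -1.967 -3.971
vertex 0.112 -2.259 -4.417
vertex -0.392 -2.488 -4.094
endloop
endfacet
facet normal -0.397 -0.102 0.912
outer loop
vertex -0.243 -1.967 -3.971
vertex -0.392 -2.488 -4.094
vertex 0.828 -2.661 -3.583
endloop
endfacet
facet normal -0.612 0.343 -0.712
outer loop
vertex -0.392 -2.488 -4.094
vertex 0.112 -2.259 -4.417
vertex -0.161 -2.836 -4.46
endloop
endfacet
facet normal -0.333 -0.779 0.531
outer loop
vertex -0.392 -2.488 -4.094
vertex -0.161 -2.836 -4.46
vertex 0.828 -2.661 -3.583
endloop
endfacet
facet normal -0.613 0.343 -0.712
outer loop
vertex -0.161 -2.836 -4.46
vertex 0.112 -2.259 -4.417
vertex 0.274 -2.75 -4.793
endloop
endfacet
facet normal 0.185 -0.983 -0.012
outer loop
vertex -0.161 -2.836 -4.46
vertex 0.274 -2.75 -4.793
vertex 0.828 -2.661 -3.583
endloop
endfacet
facet normal -0.612 0.343 -0.712
outer loop
vertex 0.274 -2.75 -4.793
vertex 0.112 -2.259 -4.417
vertex 0.588 -2.294 -4.843
endloop
endfacet
facet normal 0.767 -0.562 -0.310
outer loop
vertex 0.274 -2.75 -4.793
vertex 0.588 -2.294 -4.843
vertex 0.828 -2.661 -3.583
endloop
endfacet
facet normal -0.319 -0.468 0.824
outer loop
vertex 3.492 2.299 -1.926
vertex 2.332 2.6 -2.204
vertex 3.307 0.661 -2.929
endloop
endfacet
facet normal 0.943 -0.245 0.226
outer loop
vertex 3.728 1.28 -4.016
vertex 3.492 2.299 -1.926
vertex 3.307 0.661 -2.929
endloop
endfacet
facet normal -0.319 -0.468 0.824
outer loop
vertex 3.307 0.661 -2.929
vertex 2.332 2.6 -2.204
vertex 2.147 0.962 -3.207
endloop
endfacet
facet normal -0.096 -0.849 -0.520
outer loop
vertex 2.147 0.962 -3.207
vertex 3.728 1.28 -4.016
vertex 3.307 0.661 -2.929
endloop
endfacet
facet normal 0.096 0.849 0.520
outer loop
vertex 3.492 2.299 -1.926
vertex 2.753 3.219 -3.291
vertex 2.332 2.6 -2.204
endloop
endfacet
facet normal 0.943 -0.245 0.226
outer loop
vertex 3.913 2.918 -3.013
vertex 3.492 2.299 -1.926
vertex 3.728 1.28 -4.016
endloop
endfacet
facet normal 0.096 0.849 0.520
outer loop
vertex 3.913 2.918 -3.013
vertex 2.753 3.219 -3.291
vertex 3.492 2.299 -1.926
endloop
endfacet
facet normal -0.943 0.245 -0.226
outer loop
vertex 2.332 2.6 -2.204
vertex 2.753 3.219 -3.291
vertex 2.147 0.962 -3.207
endloop
endfacet
facet normal -0.096 -0.849 -0.520
outer loop
vertex 2.568 1.581 -4.294
vertex 3.728 1.28 -4.016
vertex 2.147 0.962 -3.207
endloop
endfacet
facet normal -0.943 0.245 -0.226
outer loop
vertex 2.147 0.962 -3.207
vertex 2.753 3.219 -3.291
vertex 2.568 1.581 -4.294
endloop
endfacet
facet normal 0.319 0.468 -0.824
outer loop
vertex 2.568 1.581 -4.294
vertex 3.913 2.918 -3.013
vertex 3.728 1.28 -4.016
endloop
endfacet
facet normal 0.319 0.468 -0.824
outer loop
vertex 2.753 3.219 -3.291
vertex 3.913 2.918 -3.013
vertex 2.568 1.581 -4.294
endloop
endfacet
facet normal 0.221 0.054 -0.974
outer loop
vertex 2.498 -3.421 -3.174
vertex 1.468 -3.716 -3.424
vertex 1.984 -2.759 -3.254
endloop
endfacet
facet normal 0.576 0.523 0.629
outer loop
vertex 2.498 -3.421 -3.174
vertex 1.984 -2.759 -3.254
vertex 1.032 -3.824 -1.496
endloop
endfacet
facet normal 0.220 0.054 -0.974
outer loop
vertex 1.984 -2.759 -3.254
vertex 1.468 -3.716 -3.424
vertex 1.167 -2.658 -3.433
endloop
endfacet
facet normal -0.007 0.857 0.515
outer loop
vertex 1.984 -2.759 -3.254
vertex 1.167 -2.658 -3.433
vertex 1.032 -3.824 -1.496
endloop
endfacet
facet normal 0.221 0.054 -0.974
outer loop
vertex 1.167 -2.658 -3.433
vertex 1.468 -3.716 -3.424
vertex 0.527 -3.176 -3.607
endloop
endfacet
facet normal -0.644 0.674 0.361
outer loop
vertex 1.167 -2.658 -3.433
vertex 0.527 -3.176 -3.607
vertex 1.032 -3.824 -1.496
endloop
endfacet
facet normal 0.221 0.055 -0.974
outer loop
vertex 0.527 -3.176 -3.607
vertex 1.468 -3.716 -3.424
vertex 0.438 -4.011 -3.674
endloop
endfacet
facet normal -0.963 0.082 0.256
outer loop
vertex 0.527 -3.176 -3.607
vertex 0.438 -4.011 -3.674
vertex 1.032 -3.824 -1.496
endloop
endfacet
facet normal 0.220 0.055 -0.974
outer loop
vertex 0.438 -4.011 -3.674
vertex 1.468 -3.716 -3.424
vertex 0.953 -4.672 -3.595
endloop
endfacet
facet normal -0.776 -0.574 0.261
outer loop
vertex 0.438 -4.011 -3.674
vertex 0.953 -4.672 -3.595
vertex 1.032 -3.824 -1.496
endloop
endfacet
facet normal 0.221 0.055 -0.974
outer loop
vertex 0.953 -4.672 -3.595
vertex 1.468 -3.716 -3.424
vertex 1.769 -4.774 -3.416
endloop
endfacet
facet normal -0.195 -0.907 0.374
outer loop
vertex 0.953 -4.672 -3.595
vertex 1.769 -4.774 -3.416
vertex 1.032 -3.824 -1.496
endloop
endfacet
facet normal 0.221 0.056 -0.974
outer loop
vertex 1.769 -4.774 -3.416
vertex 1.468 -3.716 -3.424
vertex 2.409 -4.255 -3.241
endloop
endfacet
facet normal 0.443 -0.724 0.528
outer loop
vertex 1.769 -4.774 -3.416
vertex 2.409 -4.255 -3.241
vertex 1.032 -3.824 -1.496
endloop
endfacet
facet normal 0.221 0.055 -0.974
outer loop
vertex 2.409 -4.255 -3.241
vertex 1.468 -3.716 -3.424
vertex 2.498 -3.421 -3.174
endloop
endfacet
facet normal 0.762 -0.132 0.634
outer loop
vertex 2.409 -4.255 -3.241
vertex 2.498 -3.421 -3.174
vertex 1.032 -3.824 -1.496
endloop
endfacet

endsolid


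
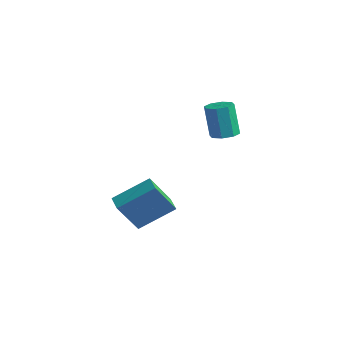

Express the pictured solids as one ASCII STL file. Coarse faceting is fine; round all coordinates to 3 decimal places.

solid 
facet normal 0.288 -0.080 -0.954
outer loop
vertex 2.55 3.605 0.284
vertex 1.933 3.735 0.087
vertex 2.468 4.099 0.218
endloop
endfacet
facet normal 0.944 0.193 0.269
outer loop
vertex 2.55 3.605 0.284
vertex 2.468 4.099 0.218
vertex 2.083 3.735 1.83
endloop
endfacet
facet normal 0.944 0.191 0.269
outer loop
vertex 2.083 3.735 1.83
vertex 2.468 4.099 0.218
vertex 2.002 4.229 1.764
endloop
endfacet
facet normal -0.288 0.080 0.954
outer loop
vertex 2.083 3.735 1.83
vertex 2.002 4.229 1.764
vertex 1.467 3.865 1.633
endloop
endfacet
facet normal 0.288 -0.080 -0.954
outer loop
vertex 2.468 4.099 0.218
vertex 1.933 3.735 0.087
vertex 2.073 4.38 0.075
endloop
endfacet
facet normal 0.553 0.827 0.097
outer loop
vertex 2.468 4.099 0.218
vertex 2.073 4.38 0.075
vertex 2.002 4.229 1.764
endloop
endfacet
facet normal 0.553 0.827 0.097
outer loop
vertex 2.002 4.229 1.764
vertex 2.073 4.38 0.075
vertex 1.607 4.51 1.621
endloop
endfacet
facet normal -0.288 0.080 0.954
outer loop
vertex 2.002 4.229 1.764
vertex 1.607 4.51 1.621
vertex 1.467 3.865 1.633
endloop
endfacet
facet normal 0.288 -0.080 -0.954
outer loop
vertex 2.073 4.38 0.075
vertex 1.933 3.735 0.087
vertex 1.596 4.283 -0.061
endloop
endfacet
facet normal -0.162 0.978 -0.131
outer loop
vertex 2.073 4.38 0.075
vertex 1.596 4.283 -0.061
vertex 1.607 4.51 1.621
endloop
endfacet
facet normal -0.162 0.978 -0.131
outer loop
vertex 1.607 4.51 1.621
vertex 1.596 4.283 -0.061
vertex 1.13 4.413 1.485
endloop
endfacet
facet normal -0.288 0.080 0.954
outer loop
vertex 1.607 4.51 1.621
vertex 1.13 4.413 1.485
vertex 1.467 3.865 1.633
endloop
endfacet
facet normal 0.288 -0.080 -0.954
outer loop
vertex 1.596 4.283 -0.061
vertex 1.933 3.735 0.087
vertex 1.317 3.865 -0.11
endloop
endfacet
facet normal -0.782 0.555 -0.282
outer loop
vertex 1.596 4.283 -0.061
vertex 1.317 3.865 -0.11
vertex 1.13 4.413 1.485
endloop
endfacet
facet normal -0.781 0.556 -0.283
outer loop
vertex 1.13 4.413 1.485
vertex 1.317 3.865 -0.11
vertex 0.85 3.995 1.436
endloop
endfacet
facet normal -0.288 0.081 0.954
outer loop
vertex 1.13 4.413 1.485
vertex 0.85 3.995 1.436
vertex 1.467 3.865 1.633
endloop
endfacet
facet normal 0.288 -0.080 -0.954
outer loop
vertex 1.317 3.865 -0.11
vertex 1.933 3.735 0.087
vertex 1.398 3.371 -0.044
endloop
endfacet
facet normal -0.944 -0.191 -0.269
outer loop
vertex 1.317 3.865 -0.11
vertex 1.398 3.371 -0.044
vertex 0.85 3.995 1.436
endloop
endfacet
facet normal -0.944 -0.193 -0.268
outer loop
vertex 0.85 3.995 1.436
vertex 1.398 3.371 -0.044
vertex 0.932 3.501 1.502
endloop
endfacet
facet normal -0.288 0.080 0.954
outer loop
vertex 0.85 3.995 1.436
vertex 0.932 3.501 1.502
vertex 1.467 3.865 1.633
endloop
endfacet
facet normal 0.288 -0.080 -0.954
outer loop
vertex 1.398 3.371 -0.044
vertex 1.933 3.735 0.087
vertex 1.793 3.09 0.099
endloop
endfacet
facet normal -0.553 -0.827 -0.097
outer loop
vertex 1.398 3.371 -0.044
vertex 1.793 3.09 0.099
vertex 0.932 3.501 1.502
endloop
endfacet
facet normal -0.553 -0.827 -0.097
outer loop
vertex 0.932 3.501 1.502
vertex 1.793 3.09 0.099
vertex 1.327 3.22 1.645
endloop
endfacet
facet normal -0.288 0.080 0.954
outer loop
vertex 0.932 3.501 1.502
vertex 1.327 3.22 1.645
vertex 1.467 3.865 1.633
endloop
endfacet
facet normal 0.288 -0.080 -0.954
outer loop
vertex 1.793 3.09 0.099
vertex 1.933 3.735 0.087
vertex 2.27 3.187 0.235
endloop
endfacet
facet normal 0.162 -0.978 0.131
outer loop
vertex 1.793 3.09 0.099
vertex 2.27 3.187 0.235
vertex 1.327 3.22 1.645
endloop
endfacet
facet normal 0.162 -0.978 0.131
outer loop
vertex 1.327 3.22 1.645
vertex 2.27 3.187 0.235
vertex 1.804 3.317 1.781
endloop
endfacet
facet normal -0.288 0.080 0.954
outer loop
vertex 1.327 3.22 1.645
vertex 1.804 3.317 1.781
vertex 1.467 3.865 1.633
endloop
endfacet
facet normal 0.288 -0.081 -0.954
outer loop
vertex 2.27 3.187 0.235
vertex 1.933 3.735 0.087
vertex 2.55 3.605 0.284
endloop
endfacet
facet normal 0.781 -0.557 0.282
outer loop
vertex 2.27 3.187 0.235
vertex 2.55 3.605 0.284
vertex 1.804 3.317 1.781
endloop
endfacet
facet normal 0.782 -0.555 0.283
outer loop
vertex 1.804 3.317 1.781
vertex 2.55 3.605 0.284
vertex 2.083 3.735 1.83
endloop
endfacet
facet normal -0.288 0.080 0.954
outer loop
vertex 1.804 3.317 1.781
vertex 2.083 3.735 1.83
vertex 1.467 3.865 1.633
endloop
endfacet
facet normal -0.456 -0.726 -0.514
outer loop
vertex -0.452 -0.383 -3.704
vertex -1.199 0.037 -3.634
vertex -0.091 0.527 -5.309
endloop
endfacet
facet normal 0.869 -0.488 -0.081
outer loop
vertex 0.799 1.943 -4.306
vertex -0.452 -0.383 -3.704
vertex -0.091 0.527 -5.309
endloop
endfacet
facet normal -0.456 -0.726 -0.514
outer loop
vertex -0.091 0.527 -5.309
vertex -1.199 0.037 -3.634
vertex -0.838 0.947 -5.239
endloop
endfacet
facet normal 0.192 0.484 -0.854
outer loop
vertex -0.838 0.947 -5.239
vertex 0.799 1.943 -4.306
vertex -0.091 0.527 -5.309
endloop
endfacet
facet normal -0.192 -0.484 0.854
outer loop
vertex -0.452 -0.383 -3.704
vertex -0.309 1.453 -2.631
vertex -1.199 0.037 -3.634
endloop
endfacet
facet normal 0.869 -0.488 -0.081
outer loop
vertex 0.438 1.033 -2.701
vertex -0.452 -0.383 -3.704
vertex 0.799 1.943 -4.306
endloop
endfacet
facet normal -0.192 -0.484 0.854
outer loop
vertex 0.438 1.033 -2.701
vertex -0.309 1.453 -2.631
vertex -0.452 -0.383 -3.704
endloop
endfacet
facet normal -0.869 0.488 0.081
outer loop
vertex -1.199 0.037 -3.634
vertex -0.309 1.453 -2.631
vertex -0.838 0.947 -5.239
endloop
endfacet
facet normal 0.192 0.484 -0.854
outer loop
vertex 0.052 2.363 -4.236
vertex 0.799 1.943 -4.306
vertex -0.838 0.947 -5.239
endloop
endfacet
facet normal -0.869 0.488 0.081
outer loop
vertex -0.838 0.947 -5.239
vertex -0.309 1.453 -2.631
vertex 0.052 2.363 -4.236
endloop
endfacet
facet normal 0.456 0.726 0.514
outer loop
vertex 0.052 2.363 -4.236
vertex 0.438 1.033 -2.701
vertex 0.799 1.943 -4.306
endloop
endfacet
facet normal 0.456 0.726 0.514
outer loop
vertex -0.309 1.453 -2.631
vertex 0.438 1.033 -2.701
vertex 0.052 2.363 -4.236
endloop
endfacet

endsolid


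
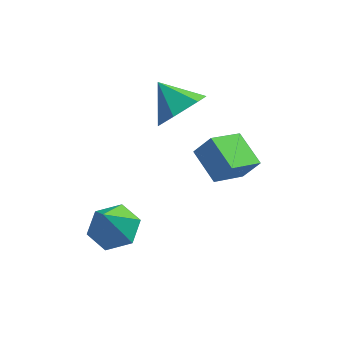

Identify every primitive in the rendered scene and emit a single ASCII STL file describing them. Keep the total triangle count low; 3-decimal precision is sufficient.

solid 
facet normal -0.564 0.742 0.362
outer loop
vertex -1.284 -1.052 1.258
vertex -0.73 -0.994 2.003
vertex -0.426 -0.051 0.542
endloop
endfacet
facet normal -0.596 -0.062 -0.801
outer loop
vertex 0.33 -1.046 0.057
vertex -1.284 -1.052 1.258
vertex -0.426 -0.051 0.542
endloop
endfacet
facet normal -0.564 0.742 0.362
outer loop
vertex -0.426 -0.051 0.542
vertex -0.73 -0.994 2.003
vertex 0.128 0.007 1.286
endloop
endfacet
facet normal 0.572 0.667 -0.478
outer loop
vertex 0.128 0.007 1.286
vertex 0.33 -1.046 0.057
vertex -0.426 -0.051 0.542
endloop
endfacet
facet normal -0.572 -0.667 0.477
outer loop
vertex -1.284 -1.052 1.258
vertex 0.026 -1.989 1.518
vertex -0.73 -0.994 2.003
endloop
endfacet
facet normal -0.596 -0.063 -0.801
outer loop
vertex -0.528 -2.047 0.774
vertex -1.284 -1.052 1.258
vertex 0.33 -1.046 0.057
endloop
endfacet
facet normal -0.572 -0.667 0.478
outer loop
vertex -0.528 -2.047 0.774
vertex 0.026 -1.989 1.518
vertex -1.284 -1.052 1.258
endloop
endfacet
facet normal 0.596 0.063 0.801
outer loop
vertex -0.73 -0.994 2.003
vertex 0.026 -1.989 1.518
vertex 0.128 0.007 1.286
endloop
endfacet
facet normal 0.572 0.667 -0.477
outer loop
vertex 0.884 -0.988 0.802
vertex 0.33 -1.046 0.057
vertex 0.128 0.007 1.286
endloop
endfacet
facet normal 0.595 0.063 0.801
outer loop
vertex 0.128 0.007 1.286
vertex 0.026 -1.989 1.518
vertex 0.884 -0.988 0.802
endloop
endfacet
facet normal 0.564 -0.742 -0.362
outer loop
vertex 0.884 -0.988 0.802
vertex -0.528 -2.047 0.774
vertex 0.33 -1.046 0.057
endloop
endfacet
facet normal 0.564 -0.742 -0.362
outer loop
vertex 0.026 -1.989 1.518
vertex -0.528 -2.047 0.774
vertex 0.884 -0.988 0.802
endloop
endfacet
facet normal 0.170 0.373 -0.912
outer loop
vertex -2.985 -3.44 -1.356
vertex -3.665 -2.846 -1.24
vertex -2.818 -2.624 -0.991
endloop
endfacet
facet normal 0.773 -0.384 0.506
outer loop
vertex -2.985 -3.44 -1.356
vertex -2.818 -2.624 -0.991
vertex -3.915 -3.394 0.1
endloop
endfacet
facet normal 0.171 0.372 -0.912
outer loop
vertex -2.818 -2.624 -0.991
vertex -3.665 -2.846 -1.24
vertex -3.497 -2.029 -0.875
endloop
endfacet
facet normal 0.487 0.404 0.775
outer loop
vertex -2.818 -2.624 -0.991
vertex -3.497 -2.029 -0.875
vertex -3.915 -3.394 0.1
endloop
endfacet
facet normal 0.171 0.372 -0.912
outer loop
vertex -3.497 -2.029 -0.875
vertex -3.665 -2.846 -1.24
vertex -4.344 -2.251 -1.124
endloop
endfacet
facet normal -0.366 0.613 0.700
outer loop
vertex -3.497 -2.029 -0.875
vertex -4.344 -2.251 -1.124
vertex -3.915 -3.394 0.1
endloop
endfacet
facet normal 0.171 0.373 -0.912
outer loop
vertex -4.344 -2.251 -1.124
vertex -3.665 -2.846 -1.24
vertex -4.511 -3.068 -1.489
endloop
endfacet
facet normal -0.934 0.032 0.357
outer loop
vertex -4.344 -2.251 -1.124
vertex -4.511 -3.068 -1.489
vertex -3.915 -3.394 0.1
endloop
endfacet
facet normal 0.170 0.374 -0.912
outer loop
vertex -4.511 -3.068 -1.489
vertex -3.665 -2.846 -1.24
vertex -3.832 -3.662 -1.606
endloop
endfacet
facet normal -0.647 -0.757 0.087
outer loop
vertex -4.511 -3.068 -1.489
vertex -3.832 -3.662 -1.606
vertex -3.915 -3.394 0.1
endloop
endfacet
facet normal 0.171 0.374 -0.912
outer loop
vertex -3.832 -3.662 -1.606
vertex -3.665 -2.846 -1.24
vertex -2.985 -3.44 -1.356
endloop
endfacet
facet normal 0.205 -0.965 0.162
outer loop
vertex -3.832 -3.662 -1.606
vertex -2.985 -3.44 -1.356
vertex -3.915 -3.394 0.1
endloop
endfacet
facet normal 0.643 -0.519 -0.564
outer loop
vertex -1.247 0.001 2.884
vertex -1.773 0.217 2.086
vertex -1.046 0.81 2.369
endloop
endfacet
facet normal 0.287 0.463 0.839
outer loop
vertex -1.247 0.001 2.884
vertex -1.046 0.81 2.369
vertex -2.647 0.923 2.854
endloop
endfacet
facet normal 0.643 -0.519 -0.564
outer loop
vertex -1.046 0.81 2.369
vertex -1.773 0.217 2.086
vertex -1.572 1.026 1.571
endloop
endfacet
facet normal 0.124 0.975 0.182
outer loop
vertex -1.046 0.81 2.369
vertex -1.572 1.026 1.571
vertex -2.647 0.923 2.854
endloop
endfacet
facet normal 0.642 -0.519 -0.565
outer loop
vertex -1.572 1.026 1.571
vertex -1.773 0.217 2.086
vertex -2.3 0.434 1.288
endloop
endfacet
facet normal -0.502 0.788 -0.357
outer loop
vertex -1.572 1.026 1.571
vertex -2.3 0.434 1.288
vertex -2.647 0.923 2.854
endloop
endfacet
facet normal 0.642 -0.519 -0.565
outer loop
vertex -2.3 0.434 1.288
vertex -1.773 0.217 2.086
vertex -2.501 -0.376 1.804
endloop
endfacet
facet normal -0.967 0.086 -0.241
outer loop
vertex -2.3 0.434 1.288
vertex -2.501 -0.376 1.804
vertex -2.647 0.923 2.854
endloop
endfacet
facet normal 0.642 -0.519 -0.565
outer loop
vertex -2.501 -0.376 1.804
vertex -1.773 0.217 2.086
vertex -1.974 -0.592 2.601
endloop
endfacet
facet normal -0.803 -0.426 0.416
outer loop
vertex -2.501 -0.376 1.804
vertex -1.974 -0.592 2.601
vertex -2.647 0.923 2.854
endloop
endfacet
facet normal 0.643 -0.519 -0.564
outer loop
vertex -1.974 -0.592 2.601
vertex -1.773 0.217 2.086
vertex -1.247 0.001 2.884
endloop
endfacet
facet normal -0.177 -0.238 0.955
outer loop
vertex -1.974 -0.592 2.601
vertex -1.247 0.001 2.884
vertex -2.647 0.923 2.854
endloop
endfacet

endsolid


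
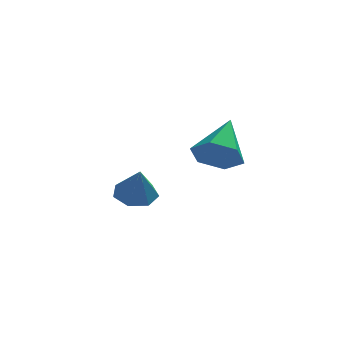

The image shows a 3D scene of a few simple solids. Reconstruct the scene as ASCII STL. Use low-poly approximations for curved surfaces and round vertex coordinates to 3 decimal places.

solid 
facet normal -0.116 0.407 -0.906
outer loop
vertex -1.952 -0.169 -2.654
vertex -2.465 0.534 -2.273
vertex -1.526 0.494 -2.411
endloop
endfacet
facet normal 0.806 -0.573 0.150
outer loop
vertex -1.952 -0.169 -2.654
vertex -1.526 0.494 -2.411
vertex -2.275 -0.134 -0.787
endloop
endfacet
facet normal -0.116 0.407 -0.906
outer loop
vertex -1.526 0.494 -2.411
vertex -2.465 0.534 -2.273
vertex -1.807 1.186 -2.064
endloop
endfacet
facet normal 0.881 0.129 0.456
outer loop
vertex -1.526 0.494 -2.411
vertex -1.807 1.186 -2.064
vertex -2.275 -0.134 -0.787
endloop
endfacet
facet normal -0.116 0.407 -0.906
outer loop
vertex -1.807 1.186 -2.064
vertex -2.465 0.534 -2.273
vertex -2.584 1.388 -1.874
endloop
endfacet
facet normal 0.333 0.592 0.734
outer loop
vertex -1.807 1.186 -2.064
vertex -2.584 1.388 -1.874
vertex -2.275 -0.134 -0.787
endloop
endfacet
facet normal -0.116 0.407 -0.906
outer loop
vertex -2.584 1.388 -1.874
vertex -2.465 0.534 -2.273
vertex -3.271 0.946 -1.985
endloop
endfacet
facet normal -0.426 0.467 0.775
outer loop
vertex -2.584 1.388 -1.874
vertex -3.271 0.946 -1.985
vertex -2.275 -0.134 -0.787
endloop
endfacet
facet normal -0.116 0.406 -0.906
outer loop
vertex -3.271 0.946 -1.985
vertex -2.465 0.534 -2.273
vertex -3.351 0.194 -2.312
endloop
endfacet
facet normal -0.823 -0.151 0.548
outer loop
vertex -3.271 0.946 -1.985
vertex -3.351 0.194 -2.312
vertex -2.275 -0.134 -0.787
endloop
endfacet
facet normal -0.116 0.407 -0.906
outer loop
vertex -3.351 0.194 -2.312
vertex -2.465 0.534 -2.273
vertex -2.764 -0.302 -2.61
endloop
endfacet
facet normal -0.560 -0.798 0.224
outer loop
vertex -3.351 0.194 -2.312
vertex -2.764 -0.302 -2.61
vertex -2.275 -0.134 -0.787
endloop
endfacet
facet normal -0.116 0.407 -0.906
outer loop
vertex -2.764 -0.302 -2.61
vertex -2.465 0.534 -2.273
vertex -1.952 -0.169 -2.654
endloop
endfacet
facet normal 0.164 -0.985 0.047
outer loop
vertex -2.764 -0.302 -2.61
vertex -1.952 -0.169 -2.654
vertex -2.275 -0.134 -0.787
endloop
endfacet
facet normal -0.259 -0.801 -0.540
outer loop
vertex 0.874 -3.966 0.893
vertex 0.576 -4.467 1.779
vertex -0.123 -3.879 1.242
endloop
endfacet
facet normal -0.102 0.857 -0.506
outer loop
vertex 0.874 -3.966 0.893
vertex -0.123 -3.879 1.242
vertex 1.144 -2.713 2.961
endloop
endfacet
facet normal -0.259 -0.801 -0.540
outer loop
vertex -0.123 -3.879 1.242
vertex 0.576 -4.467 1.779
vertex -0.421 -4.379 2.127
endloop
endfacet
facet normal -0.752 0.649 0.114
outer loop
vertex -0.123 -3.879 1.242
vertex -0.421 -4.379 2.127
vertex 1.144 -2.713 2.961
endloop
endfacet
facet normal -0.259 -0.800 -0.540
outer loop
vertex -0.421 -4.379 2.127
vertex 0.576 -4.467 1.779
vertex 0.278 -4.968 2.664
endloop
endfacet
facet normal -0.550 0.102 0.829
outer loop
vertex -0.421 -4.379 2.127
vertex 0.278 -4.968 2.664
vertex 1.144 -2.713 2.961
endloop
endfacet
facet normal -0.258 -0.801 -0.540
outer loop
vertex 0.278 -4.968 2.664
vertex 0.576 -4.467 1.779
vertex 1.276 -5.055 2.316
endloop
endfacet
facet normal 0.301 -0.237 0.924
outer loop
vertex 0.278 -4.968 2.664
vertex 1.276 -5.055 2.316
vertex 1.144 -2.713 2.961
endloop
endfacet
facet normal -0.259 -0.801 -0.539
outer loop
vertex 1.276 -5.055 2.316
vertex 0.576 -4.467 1.779
vertex 1.573 -4.555 1.43
endloop
endfacet
facet normal 0.953 -0.030 0.303
outer loop
vertex 1.276 -5.055 2.316
vertex 1.573 -4.555 1.43
vertex 1.144 -2.713 2.961
endloop
endfacet
facet normal -0.260 -0.801 -0.540
outer loop
vertex 1.573 -4.555 1.43
vertex 0.576 -4.467 1.779
vertex 0.874 -3.966 0.893
endloop
endfacet
facet normal 0.751 0.517 -0.411
outer loop
vertex 1.573 -4.555 1.43
vertex 0.874 -3.966 0.893
vertex 1.144 -2.713 2.961
endloop
endfacet

endsolid


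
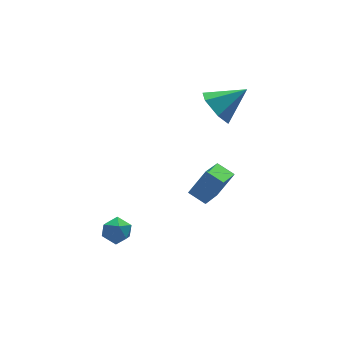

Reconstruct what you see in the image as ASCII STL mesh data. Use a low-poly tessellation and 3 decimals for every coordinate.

solid 
facet normal -0.828 0.102 -0.551
outer loop
vertex 3.803 3.829 1.32
vertex 3.193 3.718 2.217
vertex 3.524 4.707 1.903
endloop
endfacet
facet normal 0.815 0.477 -0.329
outer loop
vertex 3.803 3.829 1.32
vertex 3.524 4.707 1.903
vertex 4.767 3.522 3.263
endloop
endfacet
facet normal -0.829 0.103 -0.550
outer loop
vertex 3.524 4.707 1.903
vertex 3.193 3.718 2.217
vertex 2.915 4.596 2.8
endloop
endfacet
facet normal 0.394 0.840 0.372
outer loop
vertex 3.524 4.707 1.903
vertex 2.915 4.596 2.8
vertex 4.767 3.522 3.263
endloop
endfacet
facet normal -0.828 0.103 -0.550
outer loop
vertex 2.915 4.596 2.8
vertex 3.193 3.718 2.217
vertex 2.583 3.606 3.114
endloop
endfacet
facet normal -0.052 0.318 0.947
outer loop
vertex 2.915 4.596 2.8
vertex 2.583 3.606 3.114
vertex 4.767 3.522 3.263
endloop
endfacet
facet normal -0.828 0.103 -0.550
outer loop
vertex 2.583 3.606 3.114
vertex 3.193 3.718 2.217
vertex 2.861 2.728 2.531
endloop
endfacet
facet normal -0.078 -0.568 0.819
outer loop
vertex 2.583 3.606 3.114
vertex 2.861 2.728 2.531
vertex 4.767 3.522 3.263
endloop
endfacet
facet normal -0.828 0.103 -0.550
outer loop
vertex 2.861 2.728 2.531
vertex 3.193 3.718 2.217
vertex 3.471 2.84 1.634
endloop
endfacet
facet normal 0.343 -0.932 0.117
outer loop
vertex 2.861 2.728 2.531
vertex 3.471 2.84 1.634
vertex 4.767 3.522 3.263
endloop
endfacet
facet normal -0.828 0.103 -0.551
outer loop
vertex 3.471 2.84 1.634
vertex 3.193 3.718 2.217
vertex 3.803 3.829 1.32
endloop
endfacet
facet normal 0.790 -0.410 -0.457
outer loop
vertex 3.471 2.84 1.634
vertex 3.803 3.829 1.32
vertex 4.767 3.522 3.263
endloop
endfacet
facet normal -0.521 0.770 0.369
outer loop
vertex 1.832 1.819 -0.591
vertex 3.003 3.006 -1.414
vertex 0.91 1.822 -1.899
endloop
endfacet
facet normal -0.630 -0.638 0.443
outer loop
vertex 1.457 1.014 -2.286
vertex 1.832 1.819 -0.591
vertex 0.91 1.822 -1.899
endloop
endfacet
facet normal -0.521 0.770 0.369
outer loop
vertex 0.91 1.822 -1.899
vertex 3.003 3.006 -1.414
vertex 2.082 3.009 -2.722
endloop
endfacet
facet normal -0.576 0.002 -0.818
outer loop
vertex 2.082 3.009 -2.722
vertex 1.457 1.014 -2.286
vertex 0.91 1.822 -1.899
endloop
endfacet
facet normal 0.576 -0.002 0.817
outer loop
vertex 1.832 1.819 -0.591
vertex 3.55 2.198 -1.801
vertex 3.003 3.006 -1.414
endloop
endfacet
facet normal -0.630 -0.638 0.442
outer loop
vertex 2.378 1.011 -0.978
vertex 1.832 1.819 -0.591
vertex 1.457 1.014 -2.286
endloop
endfacet
facet normal 0.576 -0.002 0.817
outer loop
vertex 2.378 1.011 -0.978
vertex 3.55 2.198 -1.801
vertex 1.832 1.819 -0.591
endloop
endfacet
facet normal 0.630 0.638 -0.442
outer loop
vertex 3.003 3.006 -1.414
vertex 3.55 2.198 -1.801
vertex 2.082 3.009 -2.722
endloop
endfacet
facet normal -0.576 0.002 -0.817
outer loop
vertex 2.628 2.201 -3.109
vertex 1.457 1.014 -2.286
vertex 2.082 3.009 -2.722
endloop
endfacet
facet normal 0.630 0.638 -0.443
outer loop
vertex 2.082 3.009 -2.722
vertex 3.55 2.198 -1.801
vertex 2.628 2.201 -3.109
endloop
endfacet
facet normal 0.521 -0.770 -0.369
outer loop
vertex 2.628 2.201 -3.109
vertex 2.378 1.011 -0.978
vertex 1.457 1.014 -2.286
endloop
endfacet
facet normal 0.521 -0.770 -0.369
outer loop
vertex 3.55 2.198 -1.801
vertex 2.378 1.011 -0.978
vertex 2.628 2.201 -3.109
endloop
endfacet
facet normal -0.989 -0.051 0.138
outer loop
vertex -3.291 2.567 -4.328
vertex -3.195 1.859 -3.905
vertex -3.177 2.587 -3.506
endloop
endfacet
facet normal -0.773 0.627 0.092
outer loop
vertex -3.291 2.567 -4.328
vertex -3.177 2.587 -3.506
vertex -2.789 3.137 -3.993
endloop
endfacet
facet normal -0.450 0.713 -0.538
outer loop
vertex -3.291 2.567 -4.328
vertex -2.789 3.137 -3.993
vertex -2.567 2.749 -4.693
endloop
endfacet
facet normal -0.466 0.087 -0.881
outer loop
vertex -3.291 2.567 -4.328
vertex -2.567 2.749 -4.693
vertex -2.818 1.959 -4.638
endloop
endfacet
facet normal -0.798 -0.385 -0.463
outer loop
vertex -3.291 2.567 -4.328
vertex -2.818 1.959 -4.638
vertex -3.195 1.859 -3.905
endloop
endfacet
facet normal -0.290 0.741 0.605
outer loop
vertex -2.789 3.137 -3.993
vertex -3.177 2.587 -3.506
vertex -2.382 2.781 -3.362
endloop
endfacet
facet normal -0.640 -0.357 0.680
outer loop
vertex -3.177 2.587 -3.506
vertex -3.195 1.859 -3.905
vertex -2.633 1.991 -3.307
endloop
endfacet
facet normal -0.331 -0.897 -0.293
outer loop
vertex -3.195 1.859 -3.905
vertex -2.818 1.959 -4.638
vertex -2.411 1.603 -4.007
endloop
endfacet
facet normal 0.208 -0.134 -0.969
outer loop
vertex -2.818 1.959 -4.638
vertex -2.567 2.749 -4.693
vertex -2.023 2.153 -4.494
endloop
endfacet
facet normal 0.234 0.880 -0.414
outer loop
vertex -2.567 2.749 -4.693
vertex -2.789 3.137 -3.993
vertex -2.005 2.881 -4.095
endloop
endfacet
facet normal 0.466 -0.087 0.881
outer loop
vertex -1.909 2.173 -3.672
vertex -2.382 2.781 -3.362
vertex -2.633 1.991 -3.307
endloop
endfacet
facet normal 0.450 -0.713 0.538
outer loop
vertex -1.909 2.173 -3.672
vertex -2.633 1.991 -3.307
vertex -2.411 1.603 -4.007
endloop
endfacet
facet normal 0.773 -0.627 -0.092
outer loop
vertex -1.909 2.173 -3.672
vertex -2.411 1.603 -4.007
vertex -2.023 2.153 -4.494
endloop
endfacet
facet normal 0.989 0.051 -0.138
outer loop
vertex -1.909 2.173 -3.672
vertex -2.023 2.153 -4.494
vertex -2.005 2.881 -4.095
endloop
endfacet
facet normal 0.798 0.385 0.463
outer loop
vertex -1.909 2.173 -3.672
vertex -2.005 2.881 -4.095
vertex -2.382 2.781 -3.362
endloop
endfacet
facet normal -0.208 0.134 0.969
outer loop
vertex -2.633 1.991 -3.307
vertex -2.382 2.781 -3.362
vertex -3.177 2.587 -3.506
endloop
endfacet
facet normal -0.234 -0.880 0.414
outer loop
vertex -2.411 1.603 -4.007
vertex -2.633 1.991 -3.307
vertex -3.195 1.859 -3.905
endloop
endfacet
facet normal 0.290 -0.741 -0.605
outer loop
vertex -2.023 2.153 -4.494
vertex -2.411 1.603 -4.007
vertex -2.818 1.959 -4.638
endloop
endfacet
facet normal 0.640 0.357 -0.680
outer loop
vertex -2.005 2.881 -4.095
vertex -2.023 2.153 -4.494
vertex -2.567 2.749 -4.693
endloop
endfacet
facet normal 0.331 0.897 0.293
outer loop
vertex -2.382 2.781 -3.362
vertex -2.005 2.881 -4.095
vertex -2.789 3.137 -3.993
endloop
endfacet

endsolid


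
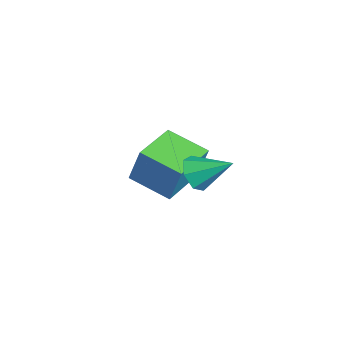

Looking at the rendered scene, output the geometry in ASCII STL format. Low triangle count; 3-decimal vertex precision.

solid 
facet normal -0.772 0.635 0.030
outer loop
vertex -4.682 0.335 0.071
vertex -3.762 1.476 -0.4
vertex -4.991 0.023 -1.289
endloop
endfacet
facet normal -0.597 -0.741 0.306
outer loop
vertex -3.678 -1.056 -1.34
vertex -4.682 0.335 0.071
vertex -4.991 0.023 -1.289
endloop
endfacet
facet normal -0.772 0.635 0.030
outer loop
vertex -4.991 0.023 -1.289
vertex -3.762 1.476 -0.4
vertex -4.071 1.164 -1.76
endloop
endfacet
facet normal -0.216 -0.218 -0.952
outer loop
vertex -4.071 1.164 -1.76
vertex -3.678 -1.056 -1.34
vertex -4.991 0.023 -1.289
endloop
endfacet
facet normal 0.216 0.218 0.952
outer loop
vertex -4.682 0.335 0.071
vertex -2.449 0.397 -0.451
vertex -3.762 1.476 -0.4
endloop
endfacet
facet normal -0.597 -0.741 0.306
outer loop
vertex -3.369 -0.744 0.02
vertex -4.682 0.335 0.071
vertex -3.678 -1.056 -1.34
endloop
endfacet
facet normal 0.216 0.218 0.952
outer loop
vertex -3.369 -0.744 0.02
vertex -2.449 0.397 -0.451
vertex -4.682 0.335 0.071
endloop
endfacet
facet normal 0.597 0.741 -0.306
outer loop
vertex -3.762 1.476 -0.4
vertex -2.449 0.397 -0.451
vertex -4.071 1.164 -1.76
endloop
endfacet
facet normal -0.216 -0.218 -0.952
outer loop
vertex -2.758 0.085 -1.811
vertex -3.678 -1.056 -1.34
vertex -4.071 1.164 -1.76
endloop
endfacet
facet normal 0.597 0.741 -0.306
outer loop
vertex -4.071 1.164 -1.76
vertex -2.449 0.397 -0.451
vertex -2.758 0.085 -1.811
endloop
endfacet
facet normal 0.772 -0.635 -0.030
outer loop
vertex -2.758 0.085 -1.811
vertex -3.369 -0.744 0.02
vertex -3.678 -1.056 -1.34
endloop
endfacet
facet normal 0.772 -0.635 -0.030
outer loop
vertex -2.449 0.397 -0.451
vertex -3.369 -0.744 0.02
vertex -2.758 0.085 -1.811
endloop
endfacet
facet normal -0.363 -0.783 -0.506
outer loop
vertex -0.193 0.692 0.376
vertex -0.521 0.49 0.924
vertex -0.732 0.901 0.439
endloop
endfacet
facet normal 0.238 0.786 -0.570
outer loop
vertex -0.193 0.692 0.376
vertex -0.732 0.901 0.439
vertex -0.039 1.53 1.596
endloop
endfacet
facet normal -0.362 -0.783 -0.506
outer loop
vertex -0.732 0.901 0.439
vertex -0.521 0.49 0.924
vertex -1.112 0.8 0.867
endloop
endfacet
facet normal -0.455 0.868 -0.199
outer loop
vertex -0.732 0.901 0.439
vertex -1.112 0.8 0.867
vertex -0.039 1.53 1.596
endloop
endfacet
facet normal -0.362 -0.783 -0.505
outer loop
vertex -1.112 0.8 0.867
vertex -0.521 0.49 0.924
vertex -1.047 0.466 1.338
endloop
endfacet
facet normal -0.692 0.540 0.478
outer loop
vertex -1.112 0.8 0.867
vertex -1.047 0.466 1.338
vertex -0.039 1.53 1.596
endloop
endfacet
facet normal -0.363 -0.782 -0.507
outer loop
vertex -1.047 0.466 1.338
vertex -0.521 0.49 0.924
vertex -0.587 0.149 1.497
endloop
endfacet
facet normal -0.296 0.049 0.954
outer loop
vertex -1.047 0.466 1.338
vertex -0.587 0.149 1.497
vertex -0.039 1.53 1.596
endloop
endfacet
facet normal -0.363 -0.782 -0.507
outer loop
vertex -0.587 0.149 1.497
vertex -0.521 0.49 0.924
vertex -0.077 0.089 1.224
endloop
endfacet
facet normal 0.437 -0.236 0.868
outer loop
vertex -0.587 0.149 1.497
vertex -0.077 0.089 1.224
vertex -0.039 1.53 1.596
endloop
endfacet
facet normal -0.365 -0.782 -0.506
outer loop
vertex -0.077 0.089 1.224
vertex -0.521 0.49 0.924
vertex 0.098 0.33 0.725
endloop
endfacet
facet normal 0.953 -0.099 0.286
outer loop
vertex -0.077 0.089 1.224
vertex 0.098 0.33 0.725
vertex -0.039 1.53 1.596
endloop
endfacet
facet normal -0.365 -0.781 -0.506
outer loop
vertex 0.098 0.33 0.725
vertex -0.521 0.49 0.924
vertex -0.193 0.692 0.376
endloop
endfacet
facet normal 0.865 0.355 -0.353
outer loop
vertex 0.098 0.33 0.725
vertex -0.193 0.692 0.376
vertex -0.039 1.53 1.596
endloop
endfacet

endsolid
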